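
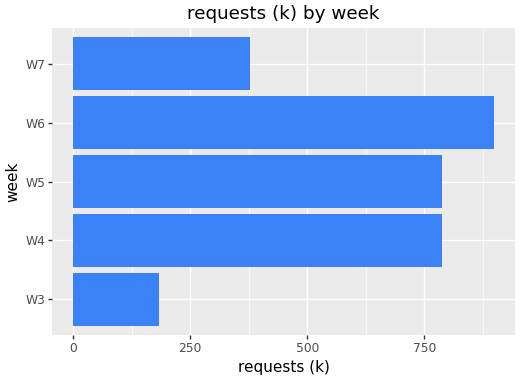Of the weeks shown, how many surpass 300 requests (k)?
4

Above 300: W4, W5, W6, W7.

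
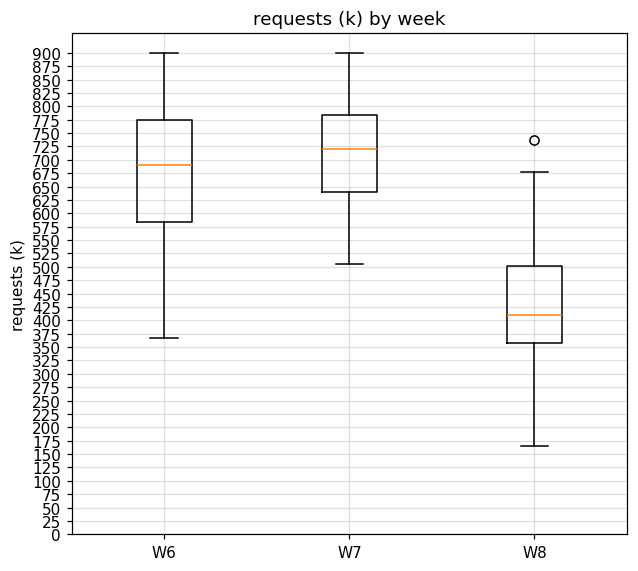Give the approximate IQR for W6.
≈ 200

Q3 ≈ 775, Q1 ≈ 575; IQR ≈ 200.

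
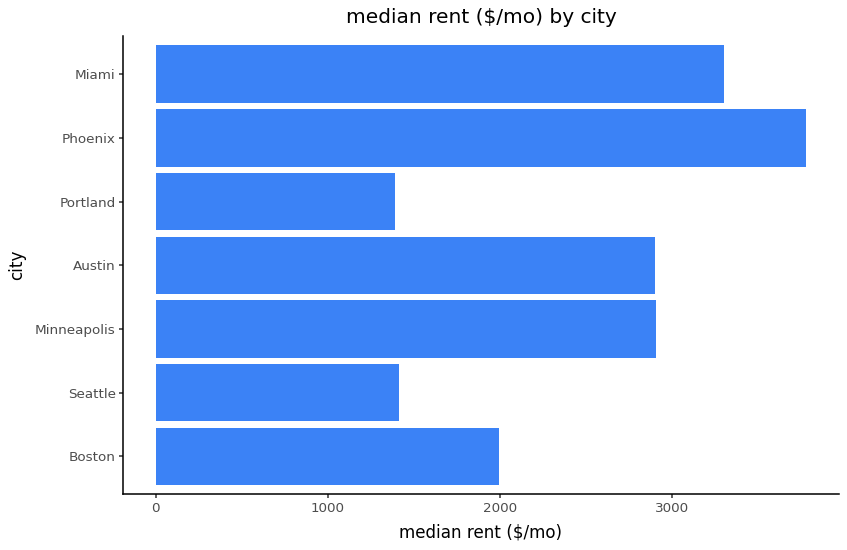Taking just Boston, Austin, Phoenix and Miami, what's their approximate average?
(2000 + 3000 + 4000 + 3500) / 4 ≈ 3125.

≈ 3125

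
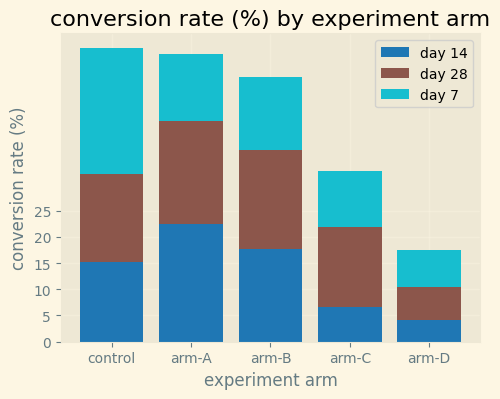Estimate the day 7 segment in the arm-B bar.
≈ 15

day 7 top ≈ 50, bottom ≈ 35; segment ≈ 15.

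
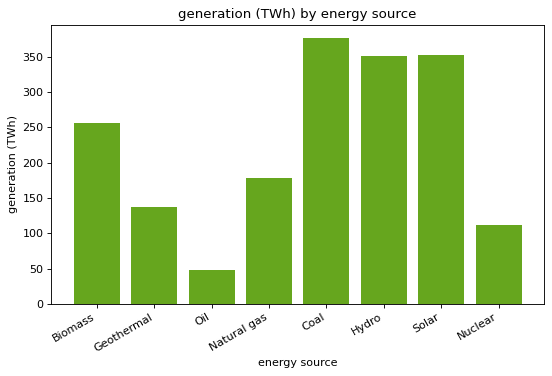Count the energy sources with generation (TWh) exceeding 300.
3

Above 300: Coal, Hydro, Solar.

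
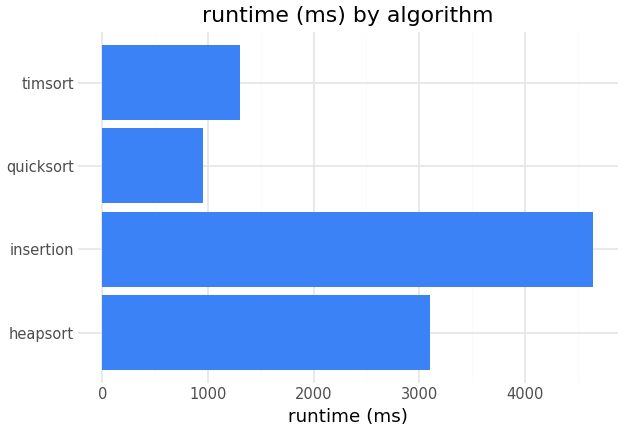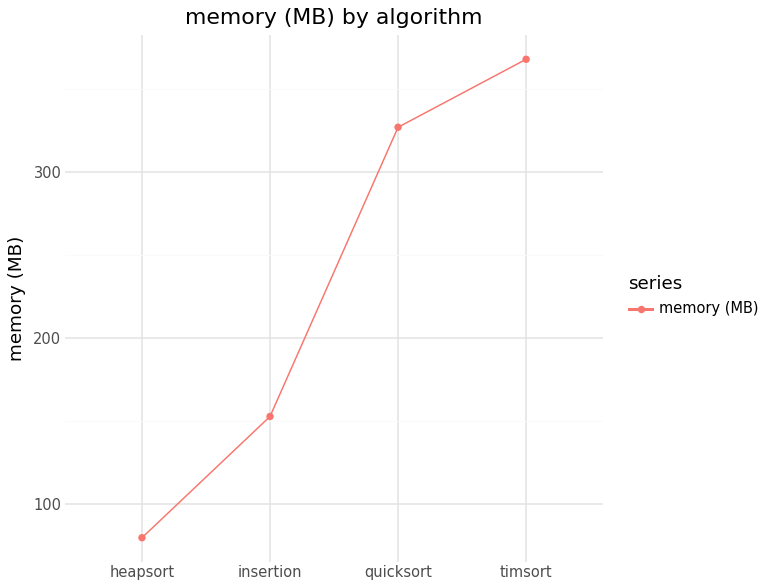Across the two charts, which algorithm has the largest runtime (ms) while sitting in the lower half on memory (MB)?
Chart 2 median memory (MB) ≈ 250; below-median algorithms: heapsort, insertion. Among those, insertion has the highest runtime (ms) (≈ 4500).

insertion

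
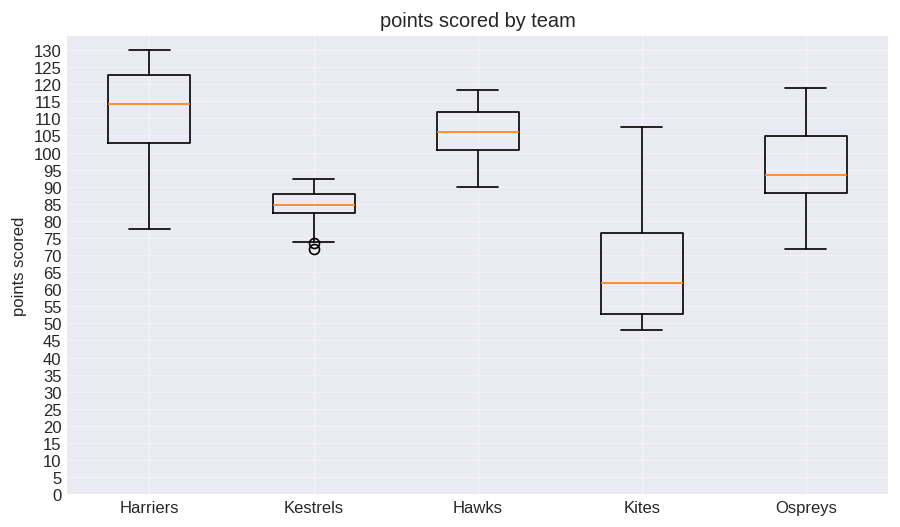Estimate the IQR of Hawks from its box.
Q3 ≈ 110, Q1 ≈ 100; IQR ≈ 10.

≈ 10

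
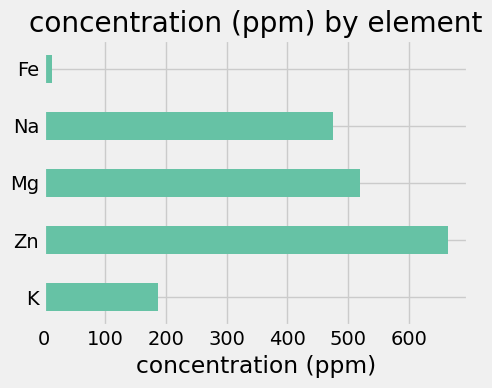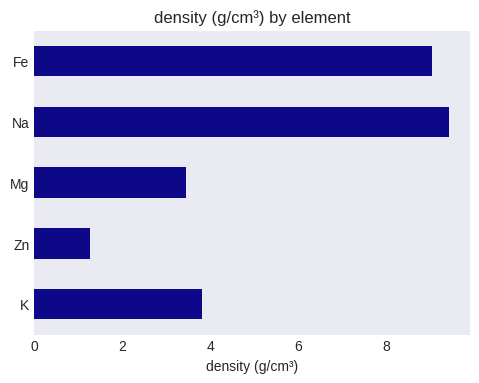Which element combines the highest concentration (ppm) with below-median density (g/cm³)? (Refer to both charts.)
Zn

Chart 2 median density (g/cm³) ≈ 4; below-median elements: Zn, Mg. Among those, Zn has the highest concentration (ppm) (≈ 700).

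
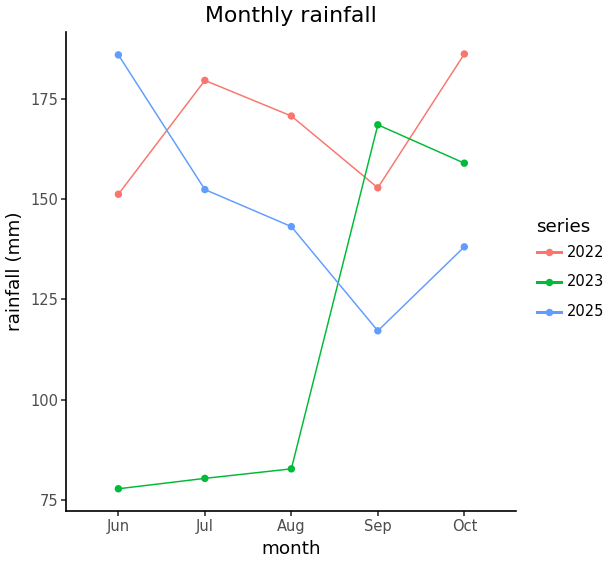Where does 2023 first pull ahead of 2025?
Aug: 2023 ≈ 80 vs 2025 ≈ 140 (not yet); Sep: 2023 ≈ 170 vs 2025 ≈ 120 (first crossover).

Sep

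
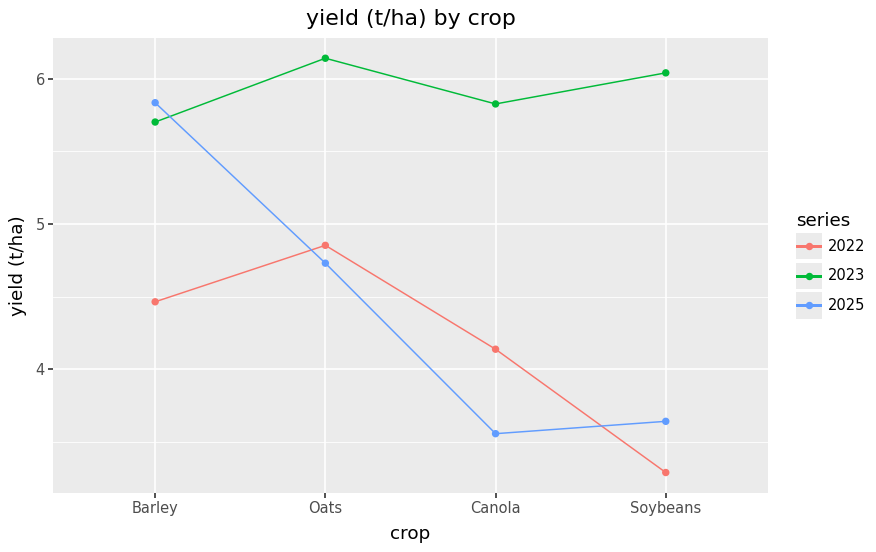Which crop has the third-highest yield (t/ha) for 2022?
Top 4 for 2022: Oats ≈ 5.0, Barley ≈ 4.5, Canola ≈ 4.0, Soybeans ≈ 3.5.

Canola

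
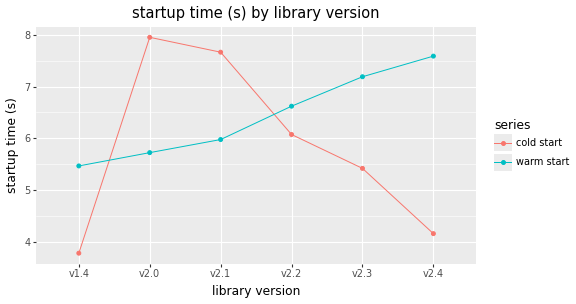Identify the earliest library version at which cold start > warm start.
v1.4: cold start ≈ 4.0 vs warm start ≈ 5.5 (not yet); v2.0: cold start ≈ 8.0 vs warm start ≈ 5.5 (first crossover).

v2.0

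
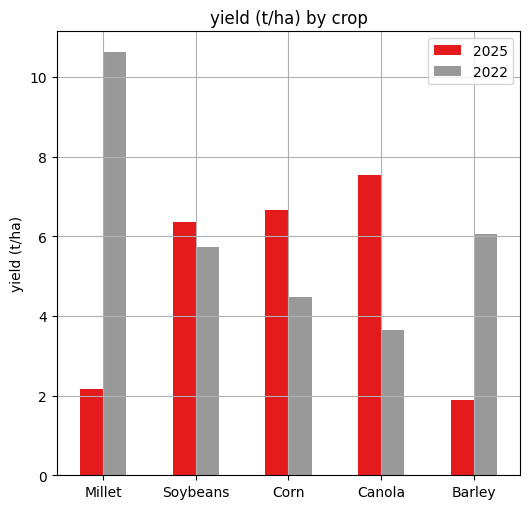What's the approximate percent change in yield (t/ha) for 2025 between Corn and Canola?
≈ +14.3%

Corn ≈ 7, Canola ≈ 8; (8 − 7) / 7 ≈ +14.3%.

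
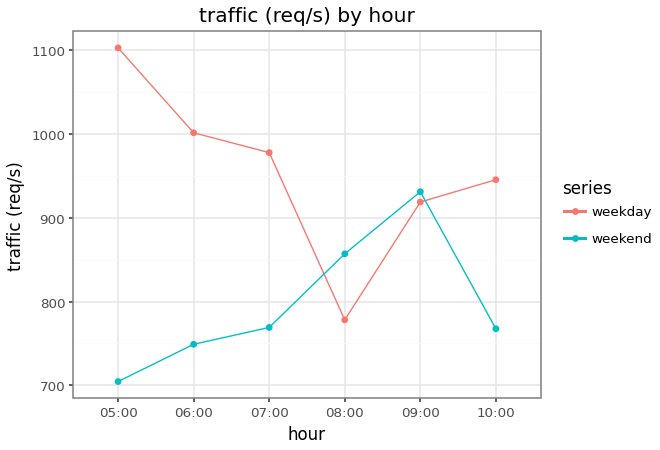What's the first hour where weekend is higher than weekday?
08:00

07:00: weekend ≈ 750 vs weekday ≈ 1000 (not yet); 08:00: weekend ≈ 850 vs weekday ≈ 800 (first crossover).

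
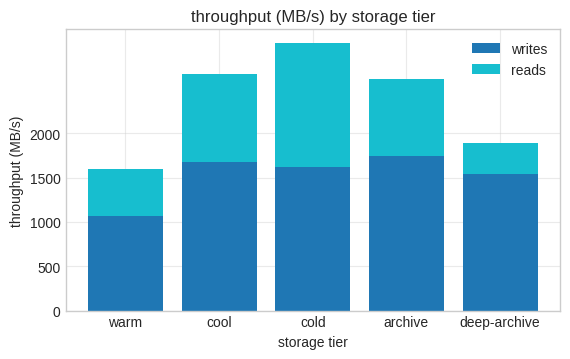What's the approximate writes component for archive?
≈ 1500

writes top ≈ 1500, bottom ≈ 0; segment ≈ 1500.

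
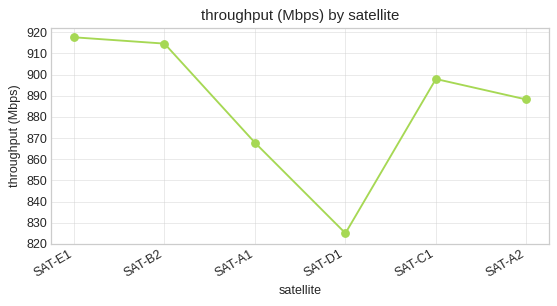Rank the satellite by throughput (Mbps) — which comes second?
SAT-B2

Top 3: SAT-E1 ≈ 920, SAT-B2 ≈ 910, SAT-C1 ≈ 900.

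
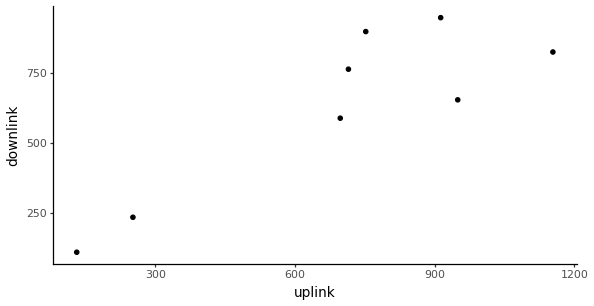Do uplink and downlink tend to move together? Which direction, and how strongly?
positive, strong

Points are positively correlated; strong (|r| ≈ 0.9).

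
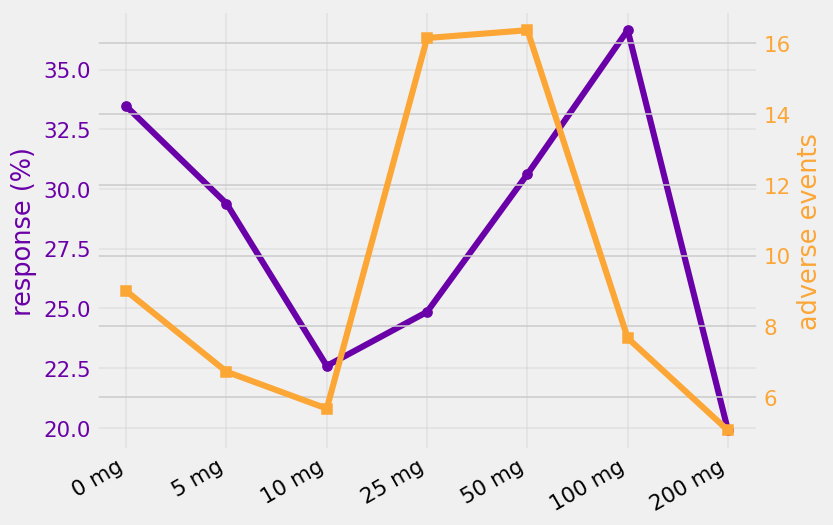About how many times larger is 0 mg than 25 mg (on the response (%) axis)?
0 mg ≈ 34, 25 mg ≈ 24; 34/24 ≈ 1.42.

≈ 1.42×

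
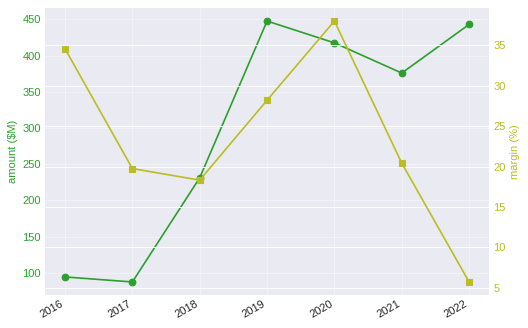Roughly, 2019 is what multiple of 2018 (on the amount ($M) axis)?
≈ 1.8×

2019 ≈ 450, 2018 ≈ 250; 450/250 ≈ 1.8.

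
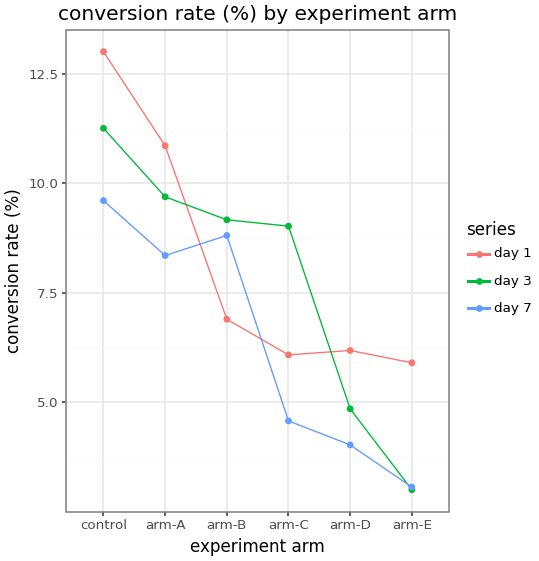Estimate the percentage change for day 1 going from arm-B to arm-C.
arm-B ≈ 7, arm-C ≈ 6; (6 − 7) / 7 ≈ -14.3%.

≈ -14.3%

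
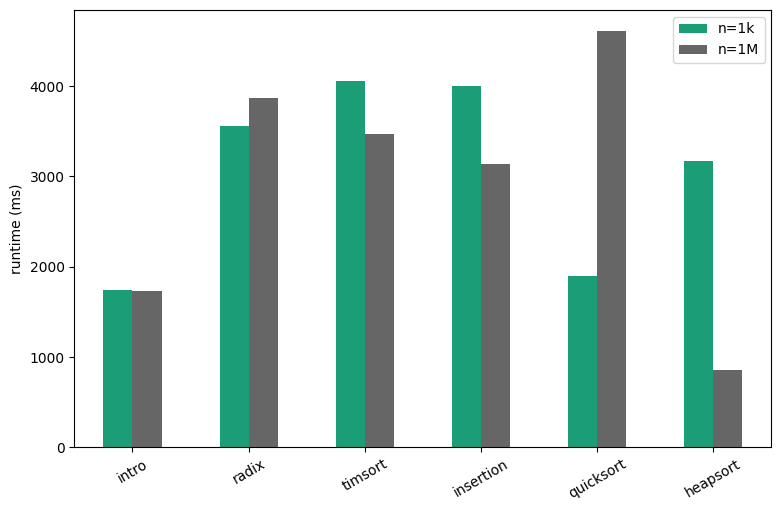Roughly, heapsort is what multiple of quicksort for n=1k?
≈ 1.5×

heapsort ≈ 3000, quicksort ≈ 2000; 3000/2000 ≈ 1.5.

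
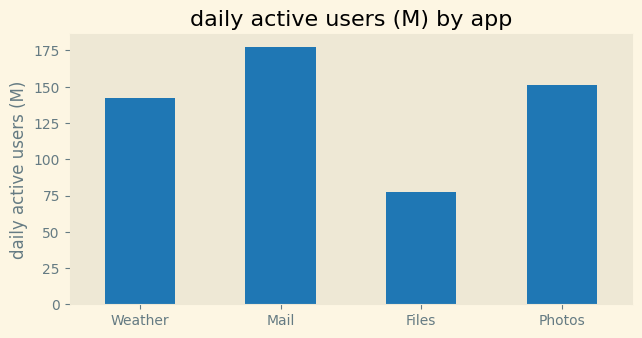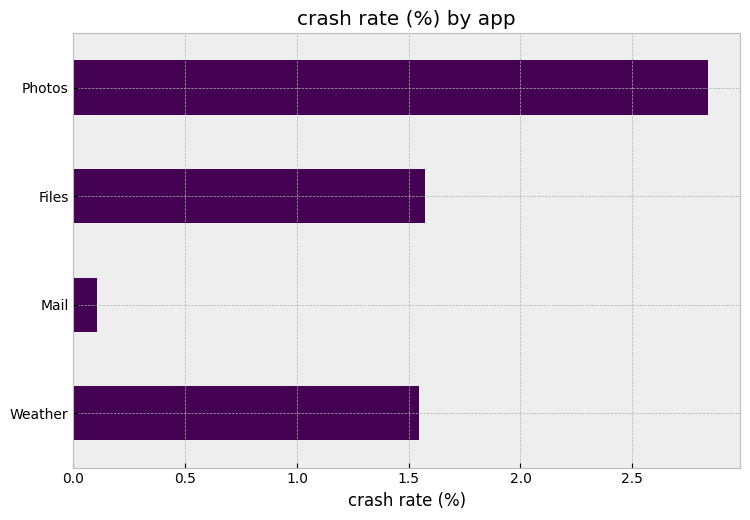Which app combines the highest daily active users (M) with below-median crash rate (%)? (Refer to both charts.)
Chart 2 median crash rate (%) ≈ 1.5; below-median apps: Weather, Mail. Among those, Mail has the highest daily active users (M) (≈ 180).

Mail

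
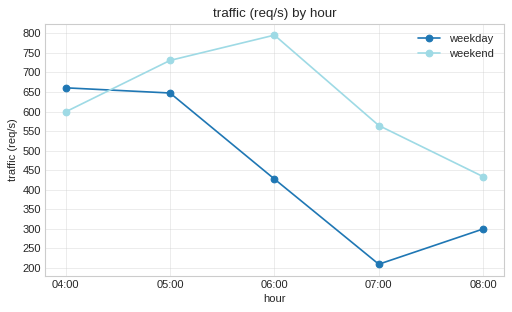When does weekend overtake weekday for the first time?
04:00: weekend ≈ 600 vs weekday ≈ 650 (not yet); 05:00: weekend ≈ 750 vs weekday ≈ 650 (first crossover).

05:00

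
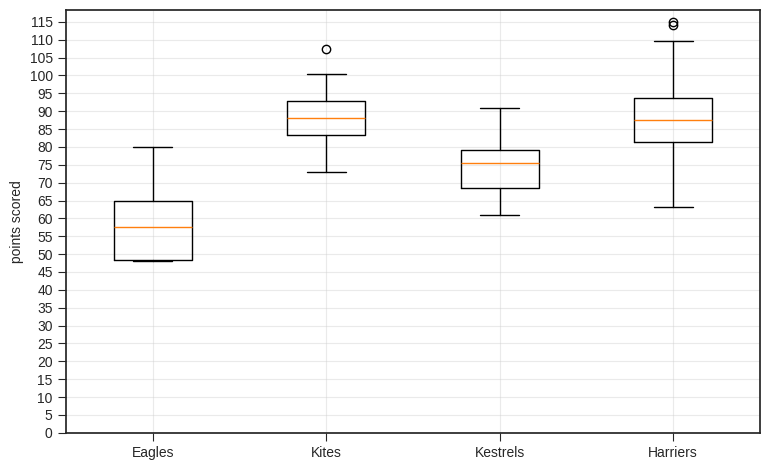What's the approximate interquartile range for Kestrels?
≈ 10

Q3 ≈ 80, Q1 ≈ 70; IQR ≈ 10.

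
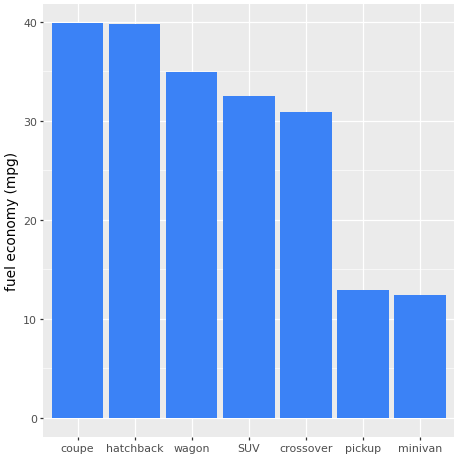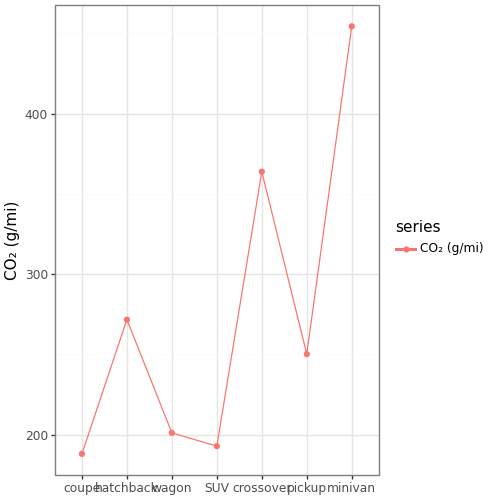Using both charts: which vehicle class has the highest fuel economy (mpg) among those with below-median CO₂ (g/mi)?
Chart 2 median CO₂ (g/mi) ≈ 250; below-median vehicle classes: coupe, wagon, SUV. Among those, coupe has the highest fuel economy (mpg) (≈ 40).

coupe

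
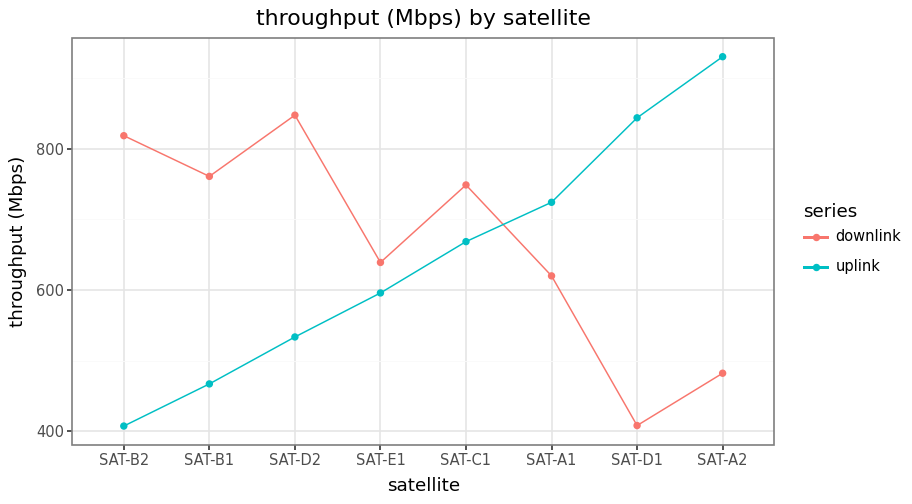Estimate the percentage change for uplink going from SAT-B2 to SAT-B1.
≈ +12.5%

SAT-B2 ≈ 400, SAT-B1 ≈ 450; (450 − 400) / 400 ≈ +12.5%.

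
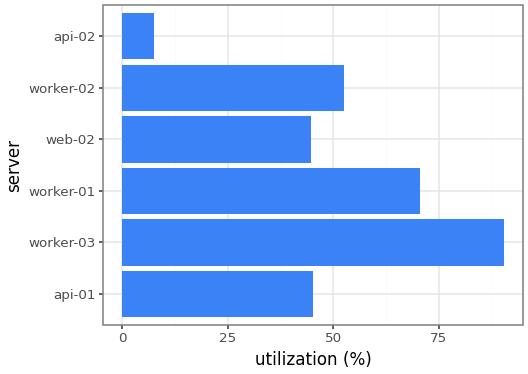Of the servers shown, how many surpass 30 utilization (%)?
Above 30: api-01, worker-03, worker-01, web-02, worker-02.

5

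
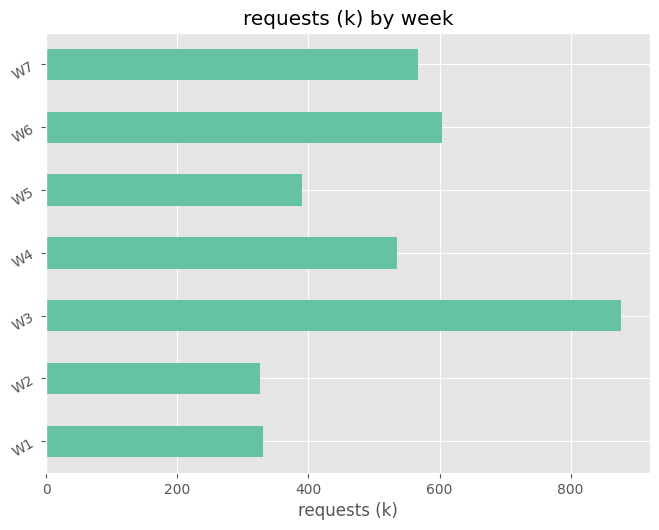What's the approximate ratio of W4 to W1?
≈ 1.67×

W4 ≈ 500, W1 ≈ 300; 500/300 ≈ 1.67.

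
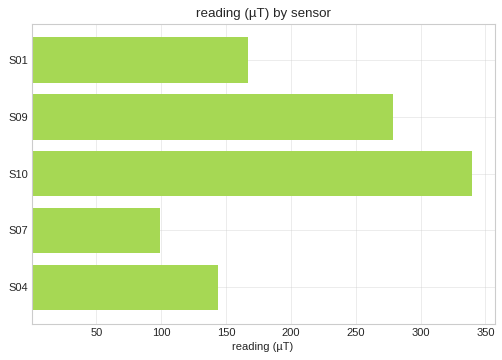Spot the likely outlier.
S10 ≈ 350; the rest sit between ≈ 100 and ≈ 300.

S10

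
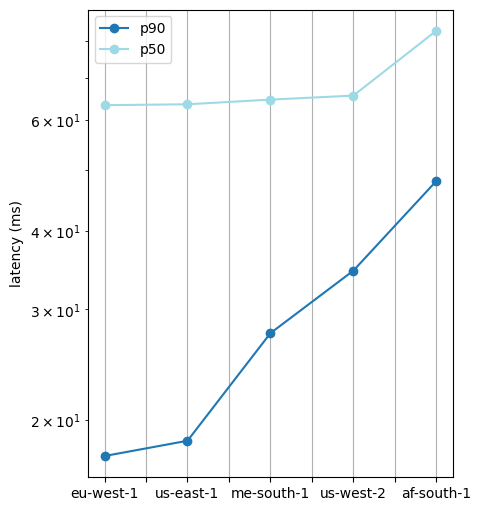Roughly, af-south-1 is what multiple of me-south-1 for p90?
≈ 1.67×

af-south-1 ≈ 50, me-south-1 ≈ 30; 50/30 ≈ 1.67.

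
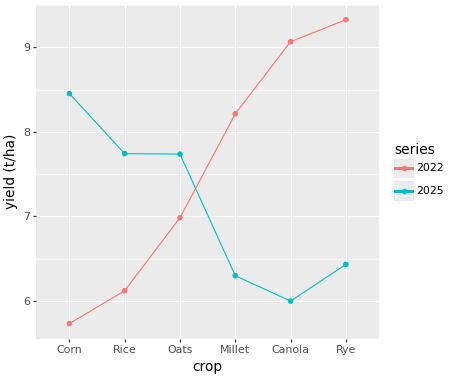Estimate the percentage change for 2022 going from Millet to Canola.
≈ +12.5%

Millet ≈ 8.0, Canola ≈ 9.0; (9.0 − 8.0) / 8.0 ≈ +12.5%.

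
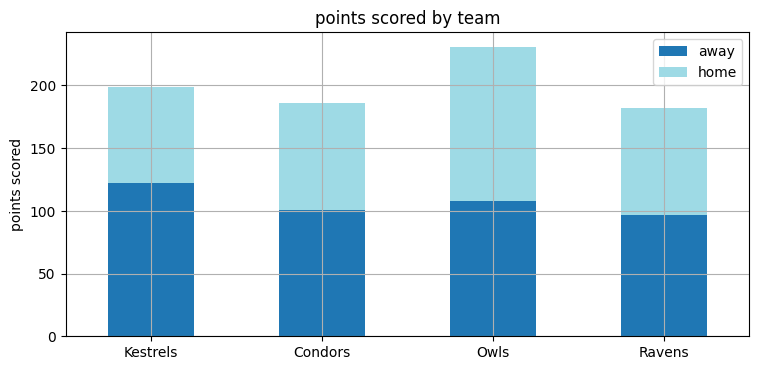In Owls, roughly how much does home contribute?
≈ 140

home top ≈ 240, bottom ≈ 100; segment ≈ 140.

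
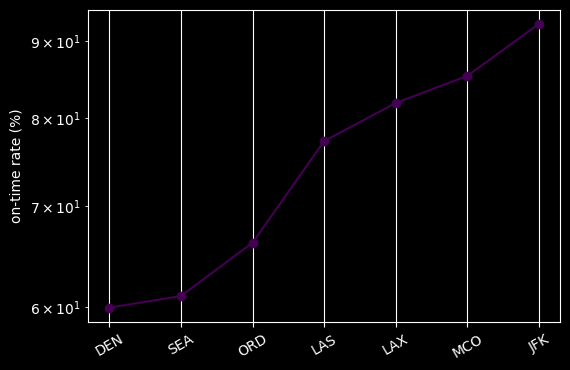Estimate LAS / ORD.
≈ 1.15×

LAS ≈ 75, ORD ≈ 65; 75/65 ≈ 1.15.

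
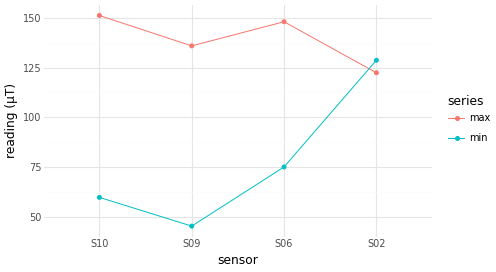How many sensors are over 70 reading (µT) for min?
2

Above 70: S06, S02.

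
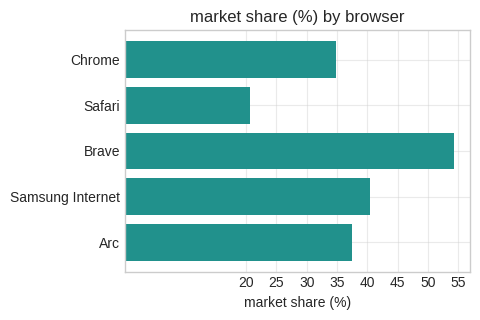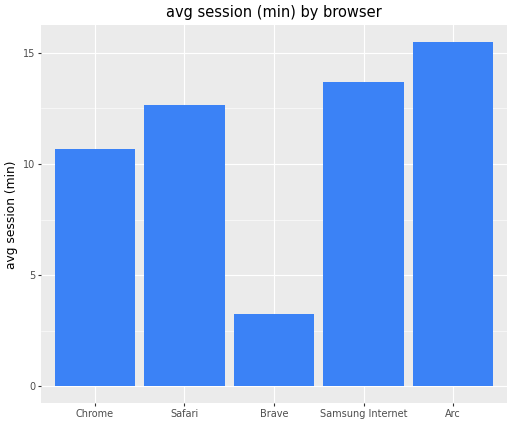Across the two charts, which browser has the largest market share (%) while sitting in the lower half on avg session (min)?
Chart 2 median avg session (min) ≈ 12; below-median browsers: Chrome, Brave. Among those, Brave has the highest market share (%) (≈ 55).

Brave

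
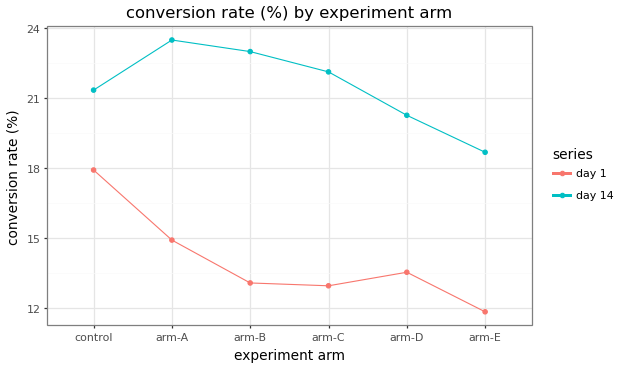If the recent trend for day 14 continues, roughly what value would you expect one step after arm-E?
≈ 17.5

Last three: 22, 20, 19 → slope ≈ -1.5/step → next ≈ 17.5.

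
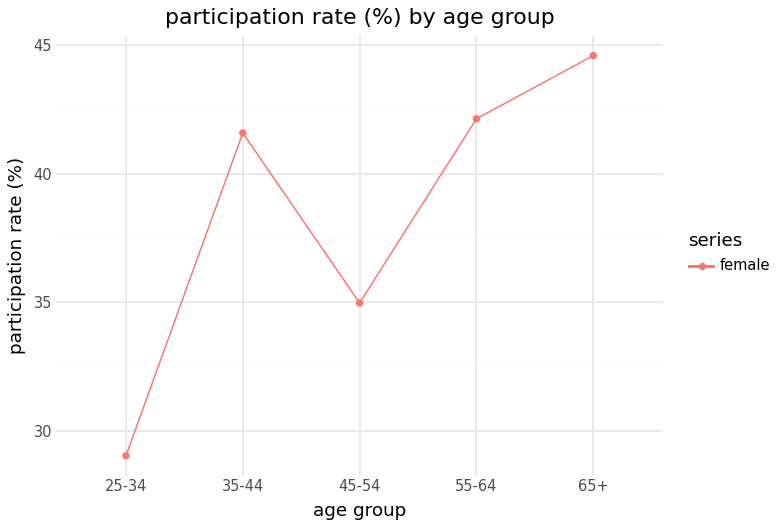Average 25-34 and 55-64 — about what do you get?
≈ 36

(30 + 42) / 2 ≈ 36.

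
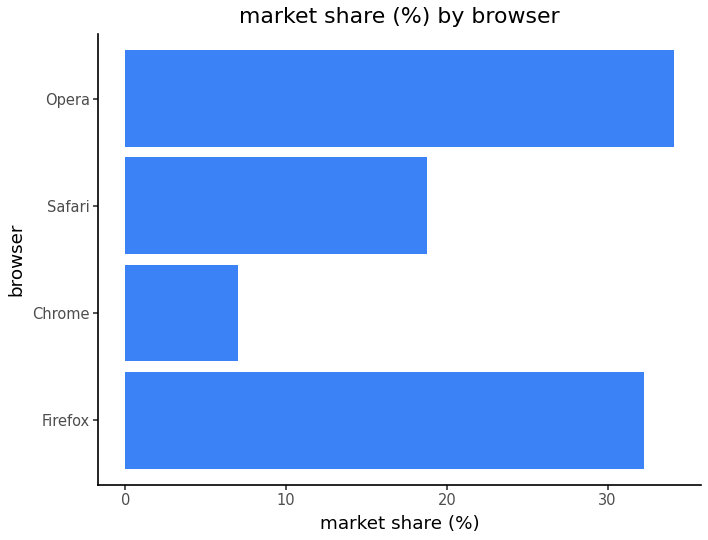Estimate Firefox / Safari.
Firefox ≈ 30, Safari ≈ 20; 30/20 ≈ 1.5.

≈ 1.5×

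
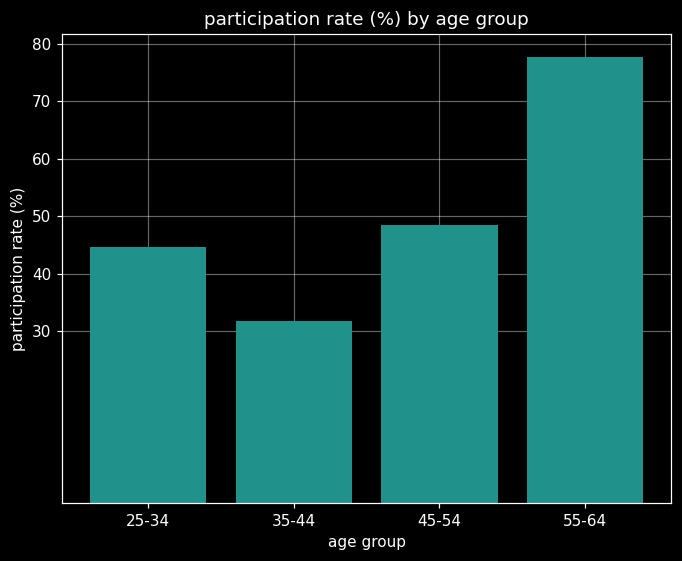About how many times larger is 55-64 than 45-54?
55-64 ≈ 80, 45-54 ≈ 50; 80/50 ≈ 1.6.

≈ 1.6×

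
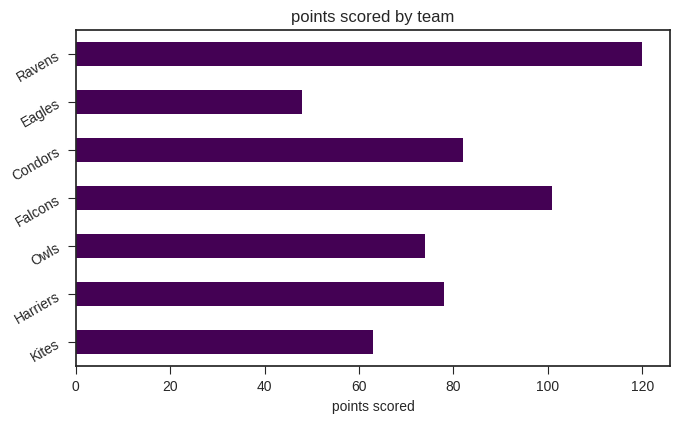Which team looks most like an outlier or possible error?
Ravens ≈ 120; the rest sit between ≈ 50 and ≈ 100.

Ravens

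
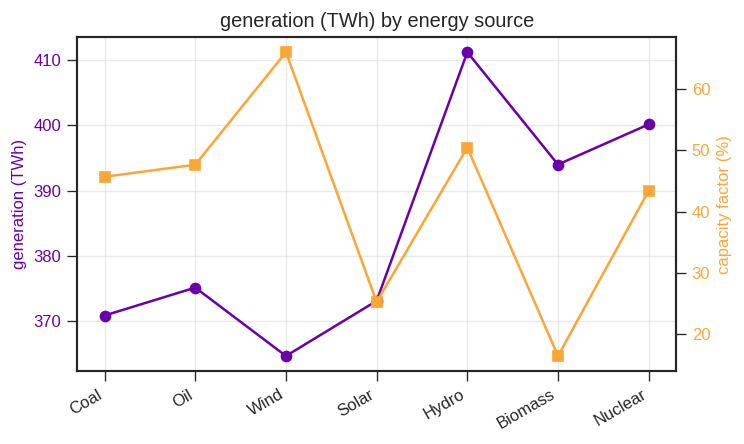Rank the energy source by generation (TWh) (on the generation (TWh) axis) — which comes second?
Top 3 (on the generation (TWh) axis): Hydro ≈ 410, Nuclear ≈ 400, Biomass ≈ 395.

Nuclear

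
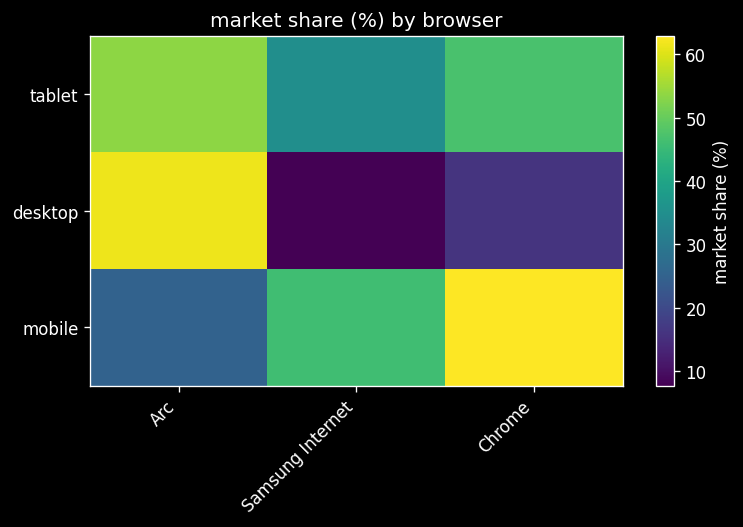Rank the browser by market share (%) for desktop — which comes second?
Top 3 for desktop: Arc ≈ 60, Chrome ≈ 15, Samsung Internet ≈ 10.

Chrome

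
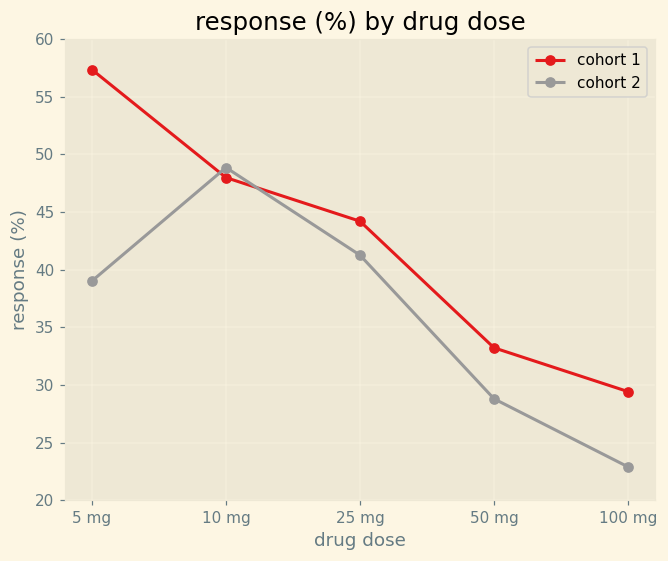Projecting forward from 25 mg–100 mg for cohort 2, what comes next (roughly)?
≈ 17.5

Last three: 40, 30, 25 → slope ≈ -7.5/step → next ≈ 17.5.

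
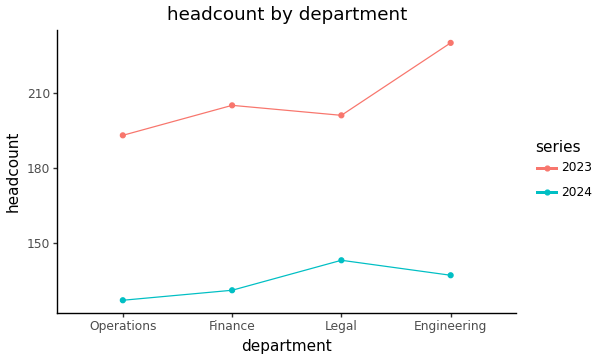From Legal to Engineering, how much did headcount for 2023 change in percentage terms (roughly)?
≈ +15%

Legal ≈ 200, Engineering ≈ 230; (230 − 200) / 200 ≈ +15%.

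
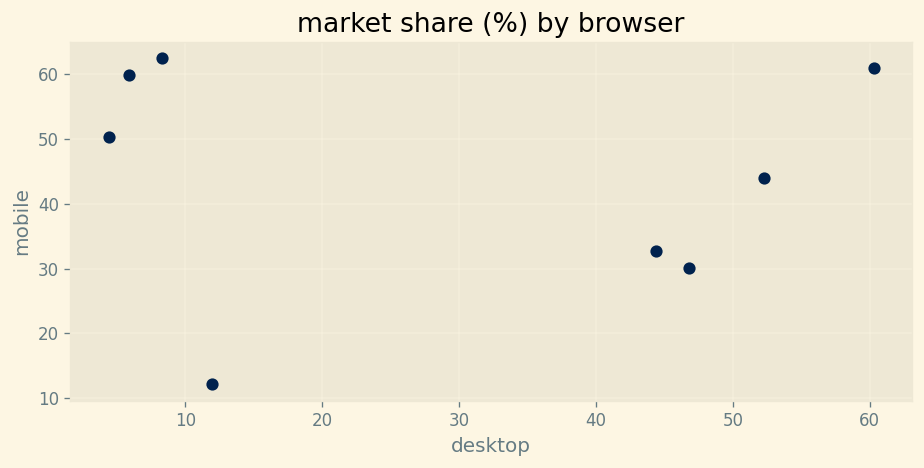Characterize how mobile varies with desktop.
Points are roughly uncorrelated; weak (|r| ≈ 0.1).

no clear correlation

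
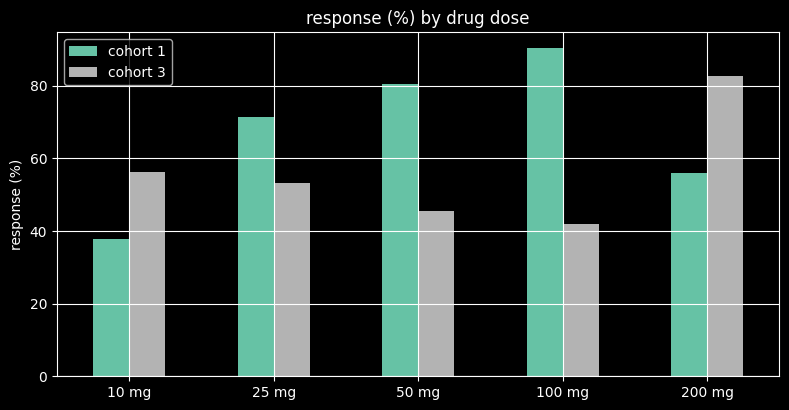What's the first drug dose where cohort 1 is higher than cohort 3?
25 mg

10 mg: cohort 1 ≈ 40 vs cohort 3 ≈ 60 (not yet); 25 mg: cohort 1 ≈ 70 vs cohort 3 ≈ 50 (first crossover).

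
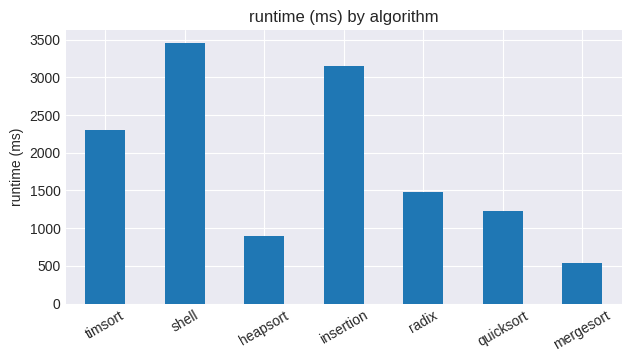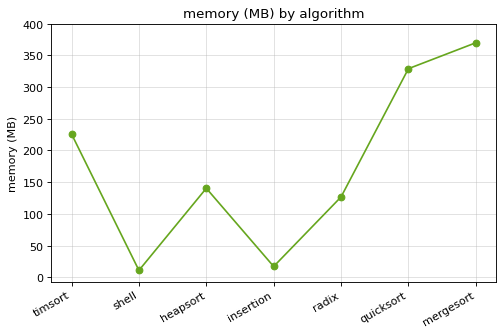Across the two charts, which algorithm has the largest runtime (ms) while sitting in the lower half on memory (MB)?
Chart 2 median memory (MB) ≈ 150; below-median algorithms: shell, insertion, radix. Among those, shell has the highest runtime (ms) (≈ 3500).

shell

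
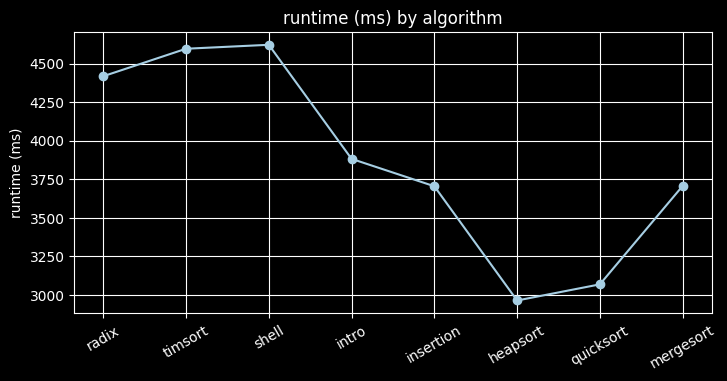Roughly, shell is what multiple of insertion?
shell ≈ 4600, insertion ≈ 3800; 4600/3800 ≈ 1.21.

≈ 1.21×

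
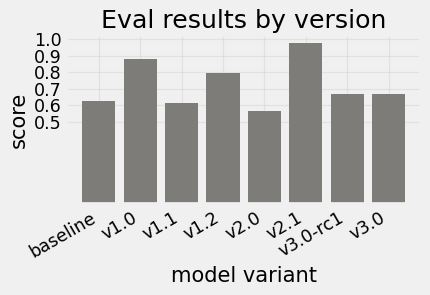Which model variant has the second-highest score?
Top 3: v2.1 ≈ 1.0, v1.0 ≈ 0.9, v1.2 ≈ 0.8.

v1.0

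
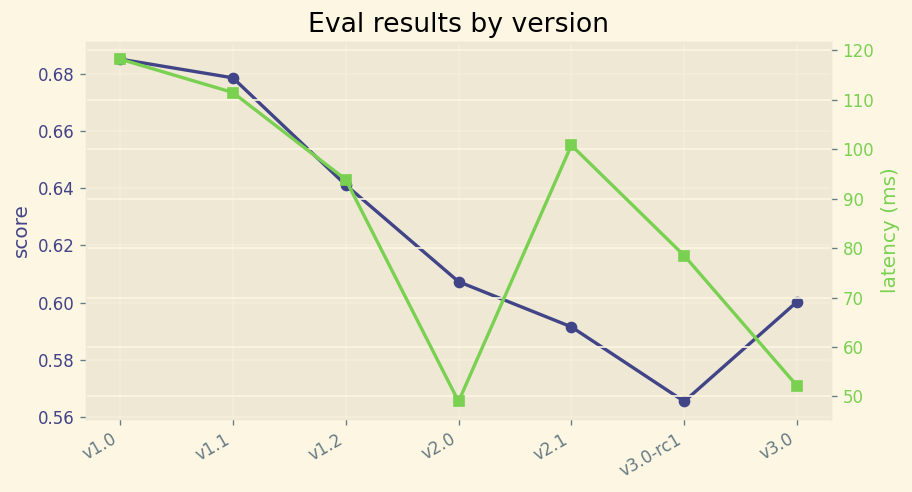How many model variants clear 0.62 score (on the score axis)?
Above 0.62: v1.0, v1.1, v1.2.

3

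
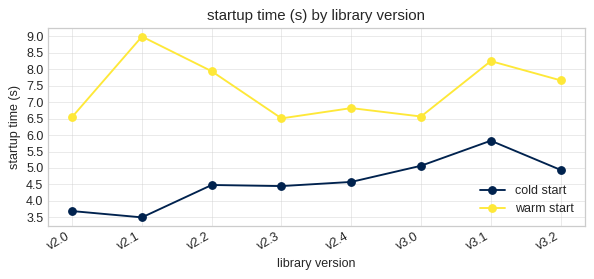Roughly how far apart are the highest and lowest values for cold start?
Max v3.1 ≈ 6.0, min v2.1 ≈ 3.5; range ≈ 2.5.

≈ 2.5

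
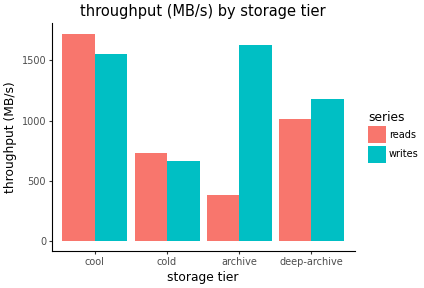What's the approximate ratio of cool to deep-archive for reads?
cool ≈ 1800, deep-archive ≈ 1000; 1800/1000 ≈ 1.8.

≈ 1.8×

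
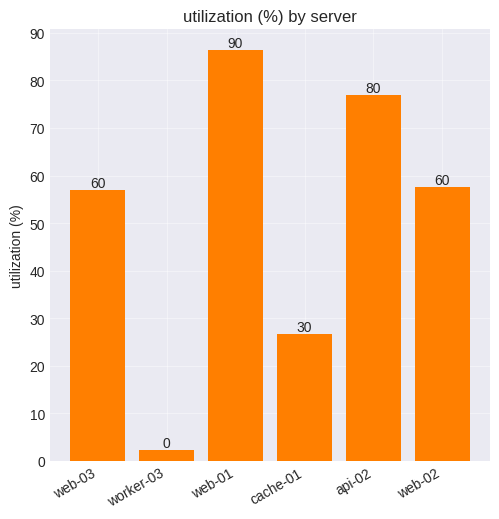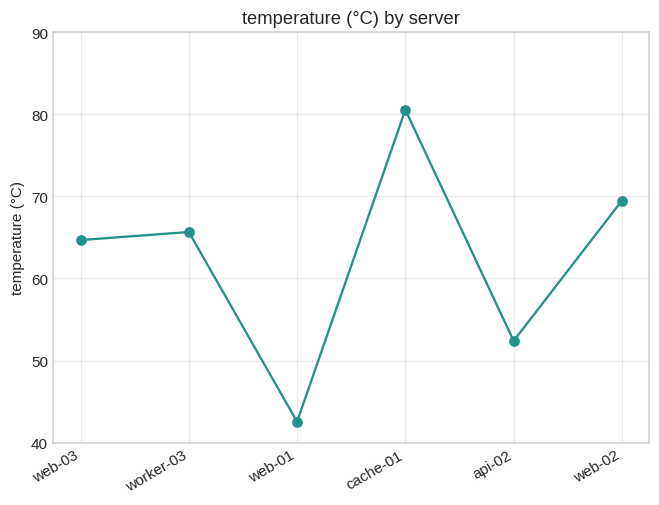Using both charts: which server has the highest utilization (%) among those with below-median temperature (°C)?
Chart 2 median temperature (°C) ≈ 70; below-median servers: web-03, web-01, api-02. Among those, web-01 has the highest utilization (%) (≈ 90).

web-01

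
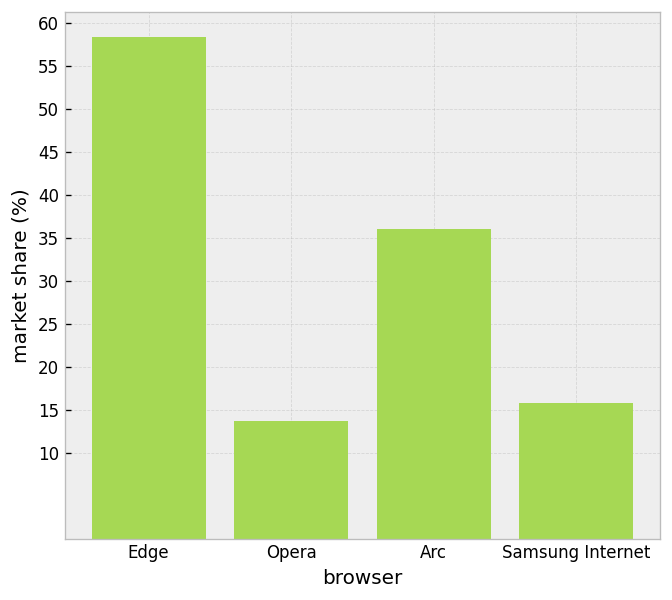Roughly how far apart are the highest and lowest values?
≈ 45

Max Edge ≈ 60, min Opera ≈ 15; range ≈ 45.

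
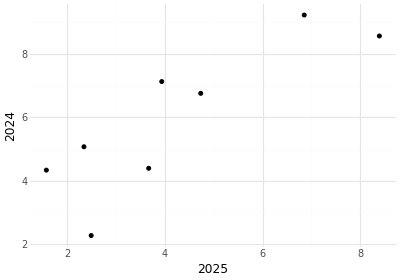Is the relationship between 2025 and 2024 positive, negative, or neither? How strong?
positive, strong

Points are positively correlated; strong (|r| ≈ 0.8).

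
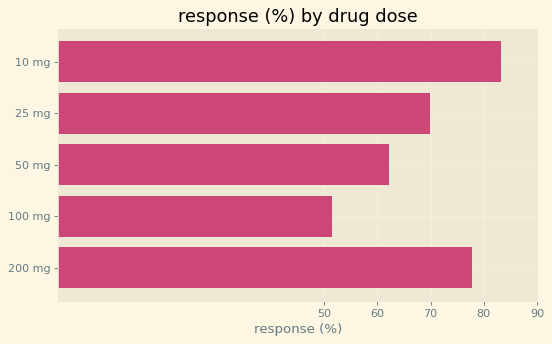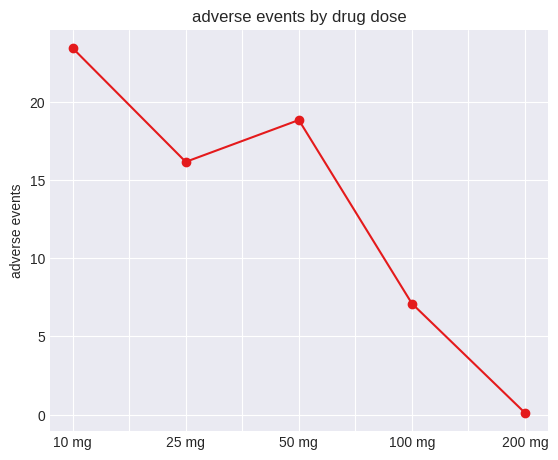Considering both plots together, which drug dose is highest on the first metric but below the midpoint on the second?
200 mg

Chart 2 median adverse events ≈ 15; below-median drug doses: 100 mg, 200 mg. Among those, 200 mg has the highest response (%) (≈ 80).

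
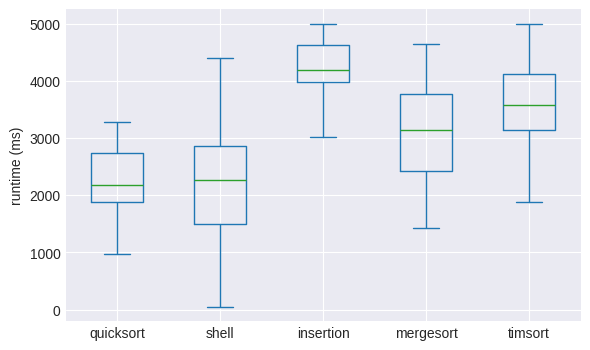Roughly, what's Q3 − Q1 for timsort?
Q3 ≈ 4200, Q1 ≈ 3200; IQR ≈ 1000.

≈ 1000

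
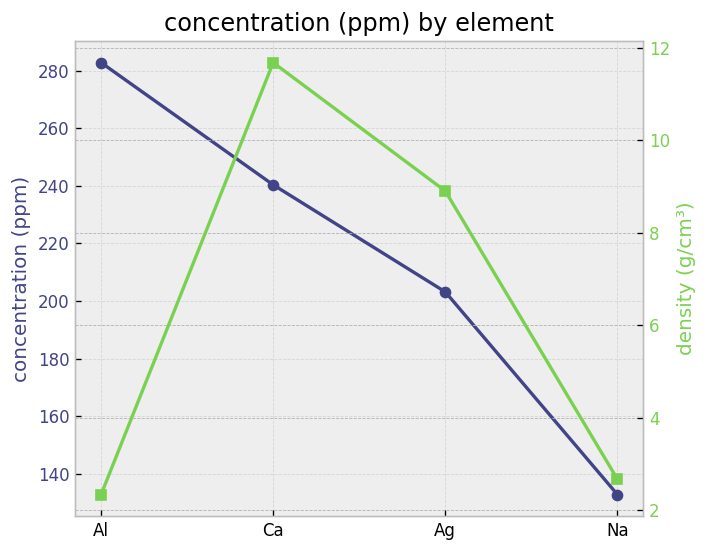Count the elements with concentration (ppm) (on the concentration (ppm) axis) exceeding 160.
3

Above 160: Al, Ca, Ag.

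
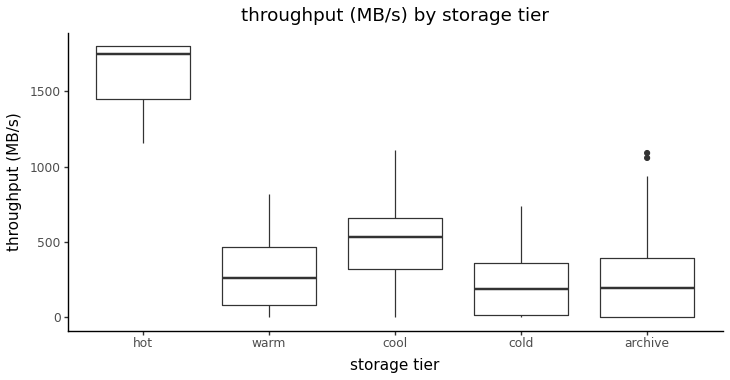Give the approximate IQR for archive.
Q3 ≈ 400, Q1 ≈ 0; IQR ≈ 400.

≈ 400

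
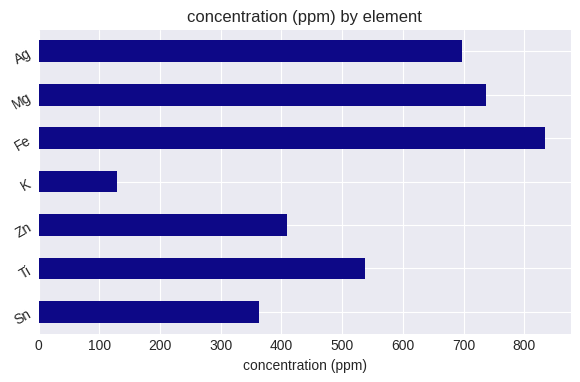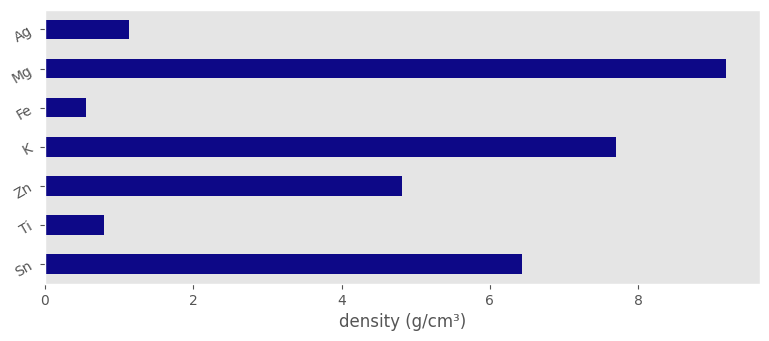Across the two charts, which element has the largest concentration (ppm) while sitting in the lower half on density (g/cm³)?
Fe

Chart 2 median density (g/cm³) ≈ 5; below-median elements: Ti, Fe, Ag. Among those, Fe has the highest concentration (ppm) (≈ 800).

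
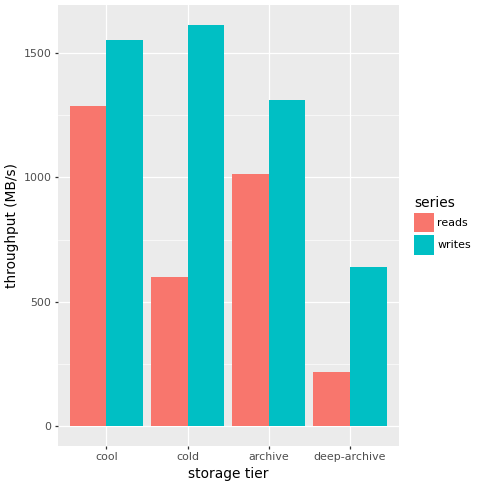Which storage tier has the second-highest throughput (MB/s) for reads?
Top 3 for reads: cool ≈ 1200, archive ≈ 1000, cold ≈ 600.

archive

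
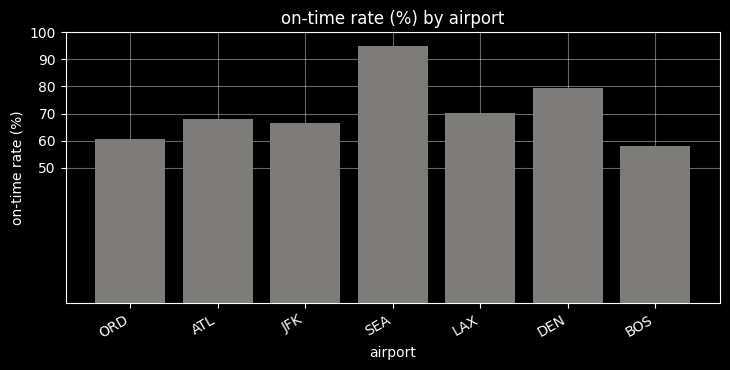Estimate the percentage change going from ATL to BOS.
ATL ≈ 70, BOS ≈ 60; (60 − 70) / 70 ≈ -14.3%.

≈ -14.3%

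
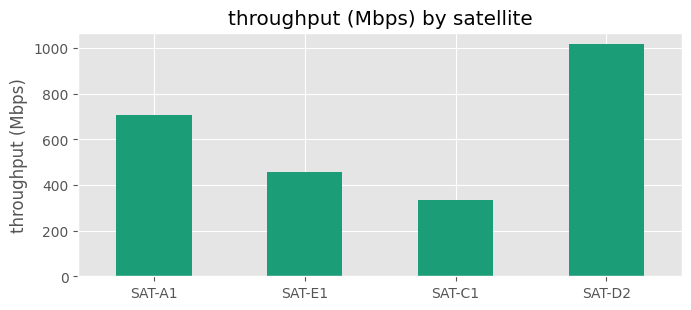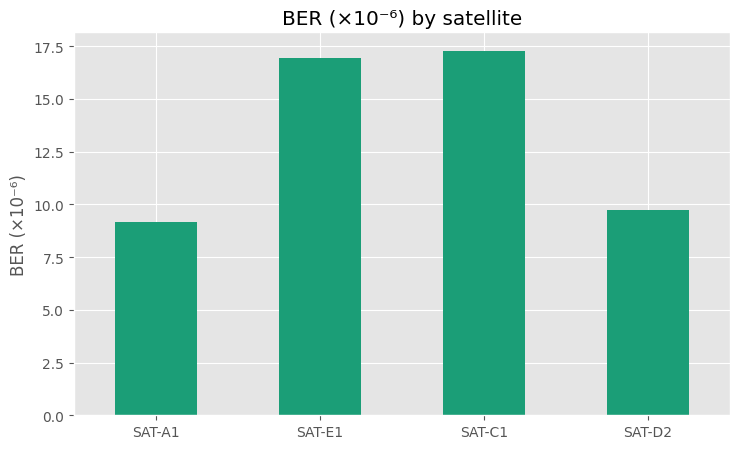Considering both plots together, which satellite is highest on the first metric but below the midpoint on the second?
SAT-D2

Chart 2 median BER (×10⁻⁶) ≈ 14; below-median satellites: SAT-A1, SAT-D2. Among those, SAT-D2 has the highest throughput (Mbps) (≈ 1000).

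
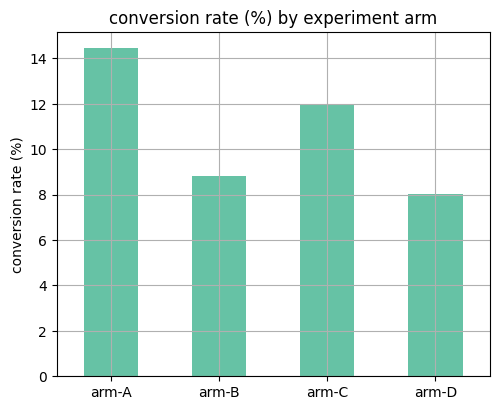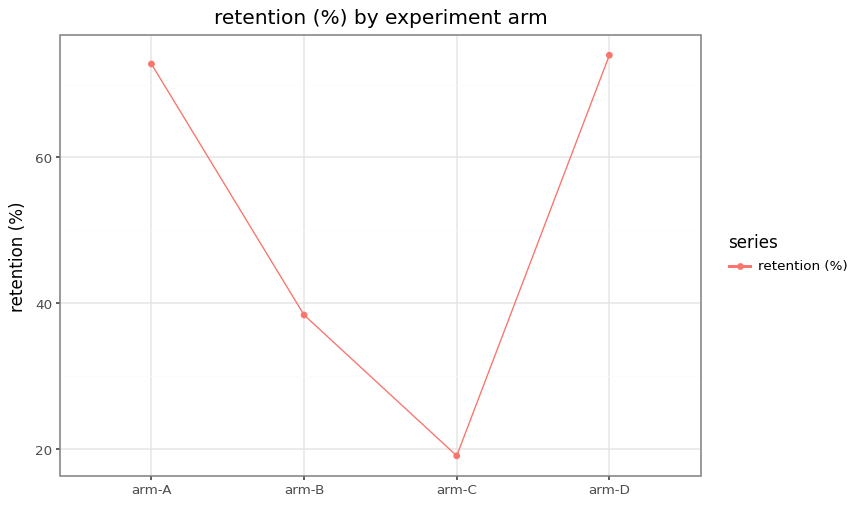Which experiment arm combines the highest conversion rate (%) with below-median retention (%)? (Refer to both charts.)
Chart 2 median retention (%) ≈ 60; below-median experiment arms: arm-B, arm-C. Among those, arm-C has the highest conversion rate (%) (≈ 12).

arm-C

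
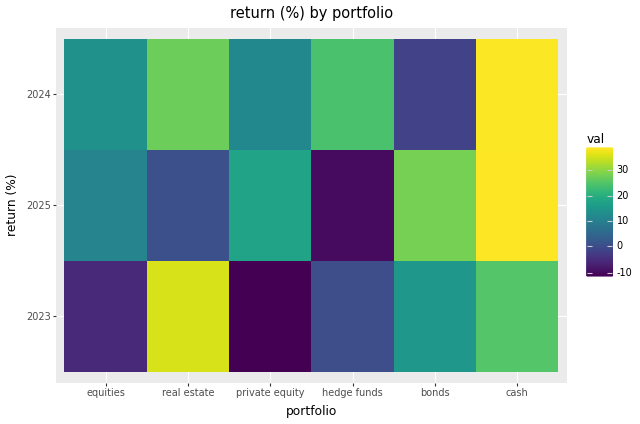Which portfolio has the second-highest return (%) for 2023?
Top 3 for 2023: real estate ≈ 35, cash ≈ 25, bonds ≈ 15.

cash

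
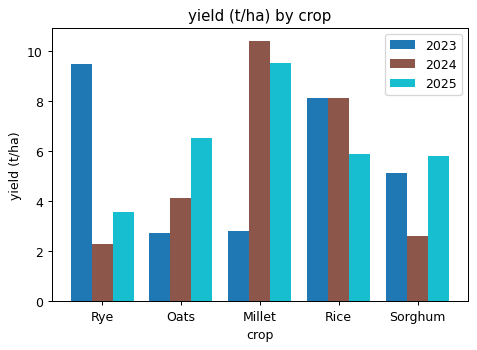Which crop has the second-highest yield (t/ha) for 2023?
Rice

Top 3 for 2023: Rye ≈ 9, Rice ≈ 8, Sorghum ≈ 5.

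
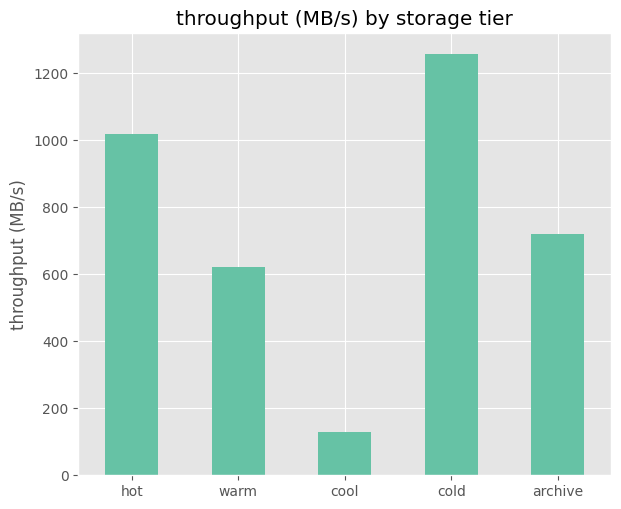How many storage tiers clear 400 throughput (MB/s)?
4

Above 400: hot, warm, cold, archive.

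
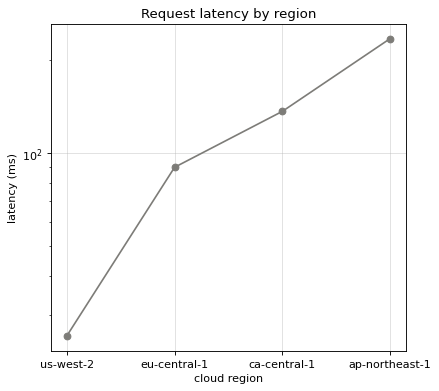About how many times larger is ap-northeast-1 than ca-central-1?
≈ 1.71×

ap-northeast-1 ≈ 240, ca-central-1 ≈ 140; 240/140 ≈ 1.71.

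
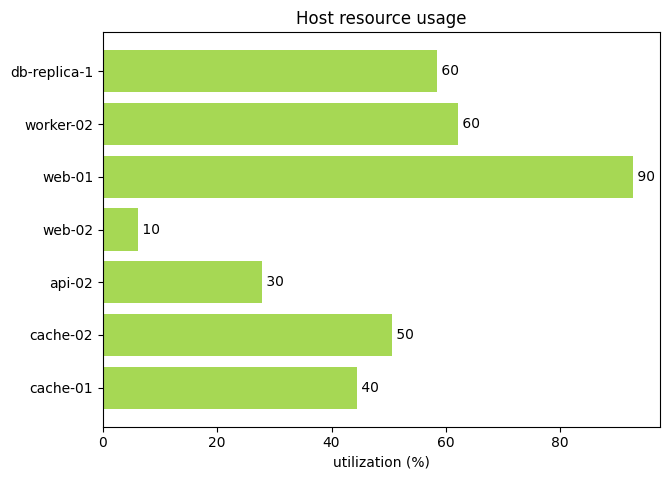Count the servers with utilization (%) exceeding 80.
Above 80: web-01.

1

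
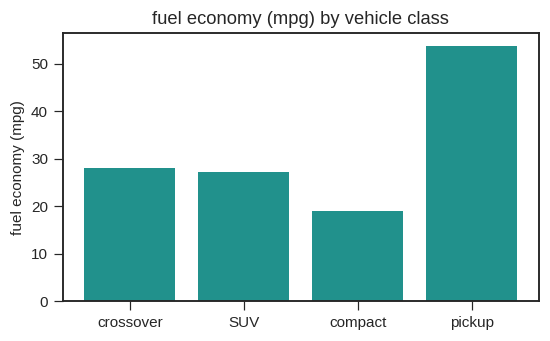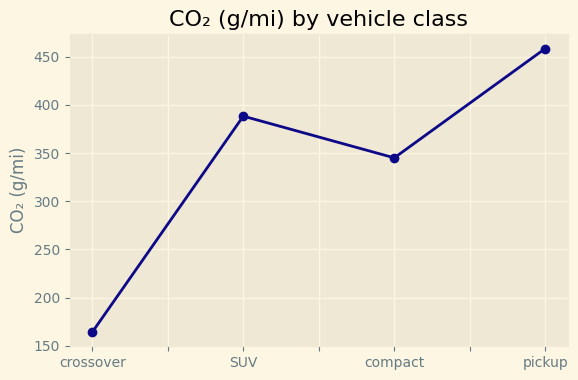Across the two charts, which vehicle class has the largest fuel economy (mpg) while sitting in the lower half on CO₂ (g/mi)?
crossover

Chart 2 median CO₂ (g/mi) ≈ 350; below-median vehicle classes: crossover, compact. Among those, crossover has the highest fuel economy (mpg) (≈ 30).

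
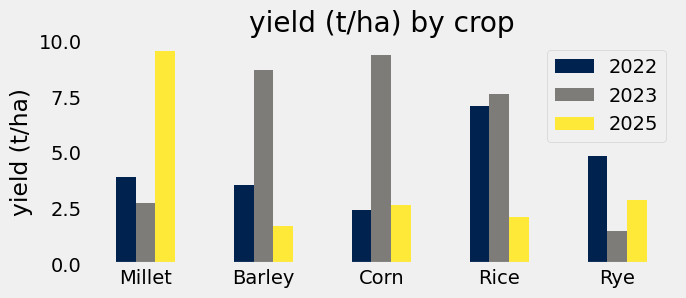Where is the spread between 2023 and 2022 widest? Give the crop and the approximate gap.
Corn, ≈ 7 t/ha

Corn: 2023 ≈ 9, 2022 ≈ 2 → gap ≈ 7. Next-largest (Barley) is only ≈ 5.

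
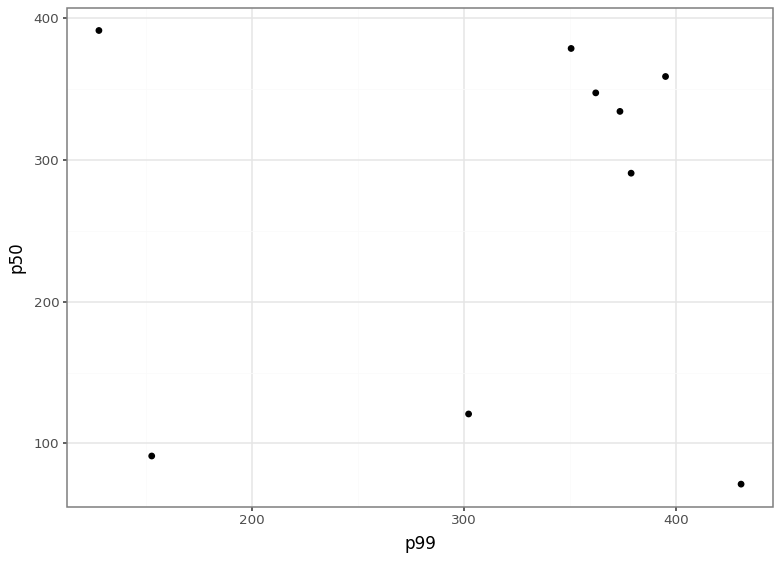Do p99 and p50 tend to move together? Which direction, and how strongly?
no clear correlation

Points are roughly uncorrelated; weak (|r| ≈ 0.0).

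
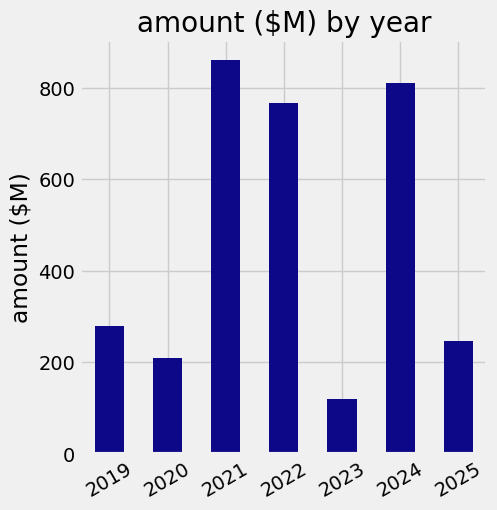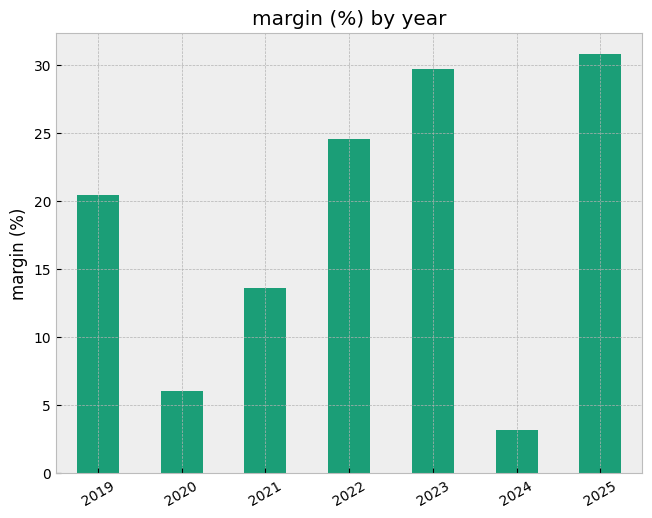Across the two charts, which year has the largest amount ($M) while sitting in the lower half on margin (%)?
Chart 2 median margin (%) ≈ 20; below-median years: 2020, 2021, 2024. Among those, 2021 has the highest amount ($M) (≈ 900).

2021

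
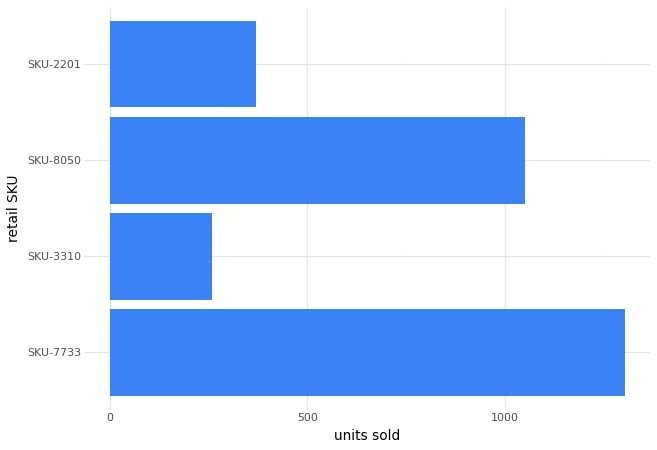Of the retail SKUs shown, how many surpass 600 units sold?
Above 600: SKU-7733, SKU-8050.

2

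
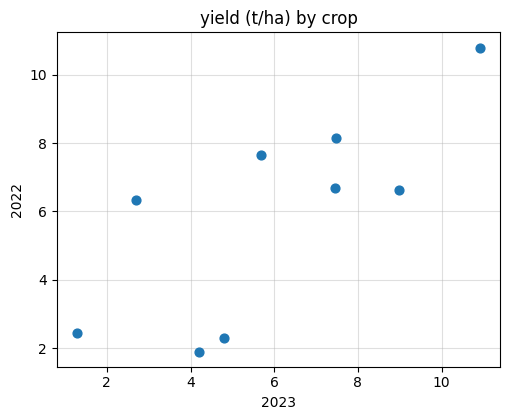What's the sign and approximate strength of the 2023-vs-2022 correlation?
Points are positively correlated; strong (|r| ≈ 0.8).

positive, strong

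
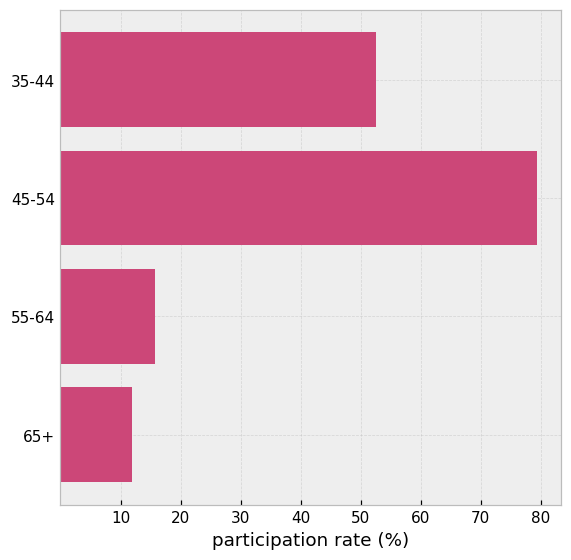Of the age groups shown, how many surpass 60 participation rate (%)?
Above 60: 45-54.

1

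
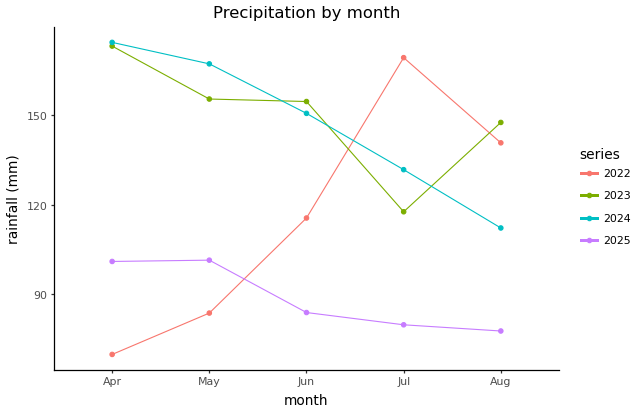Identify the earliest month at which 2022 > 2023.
Jul

Jun: 2022 ≈ 120 vs 2023 ≈ 150 (not yet); Jul: 2022 ≈ 170 vs 2023 ≈ 120 (first crossover).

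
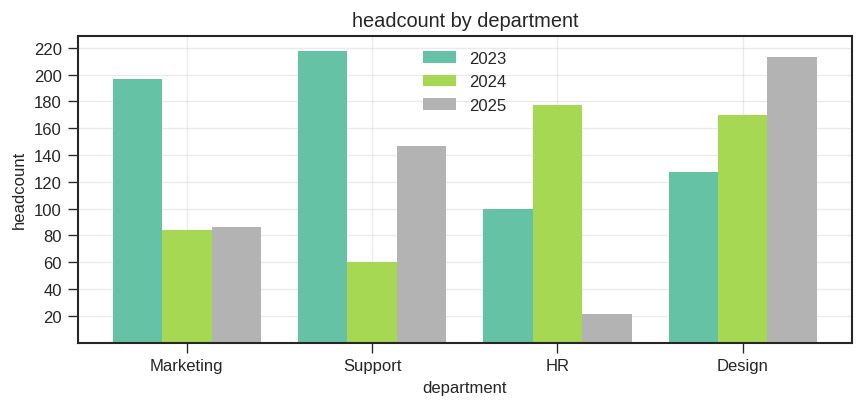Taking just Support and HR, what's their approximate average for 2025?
(140 + 20) / 2 ≈ 80.

≈ 80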